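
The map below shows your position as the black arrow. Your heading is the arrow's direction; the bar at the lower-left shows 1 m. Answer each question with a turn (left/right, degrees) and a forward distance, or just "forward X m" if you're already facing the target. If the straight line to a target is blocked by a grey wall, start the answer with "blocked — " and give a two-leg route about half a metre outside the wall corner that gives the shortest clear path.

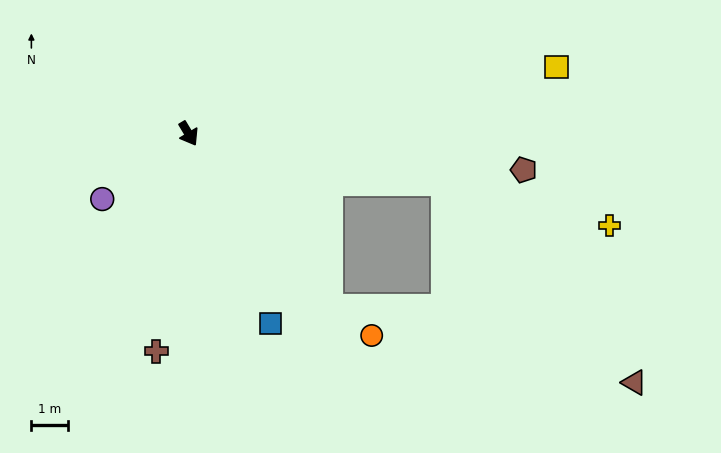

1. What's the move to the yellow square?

turn left 69°, forward 10.3 m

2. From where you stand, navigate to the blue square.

turn right 8°, forward 5.7 m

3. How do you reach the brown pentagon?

turn left 53°, forward 9.3 m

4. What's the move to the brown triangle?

blocked — turn left 49°, forward 7.2 m, then turn right 37°, forward 7.6 m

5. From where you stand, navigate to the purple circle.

turn right 84°, forward 3.0 m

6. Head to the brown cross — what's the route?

turn right 39°, forward 6.1 m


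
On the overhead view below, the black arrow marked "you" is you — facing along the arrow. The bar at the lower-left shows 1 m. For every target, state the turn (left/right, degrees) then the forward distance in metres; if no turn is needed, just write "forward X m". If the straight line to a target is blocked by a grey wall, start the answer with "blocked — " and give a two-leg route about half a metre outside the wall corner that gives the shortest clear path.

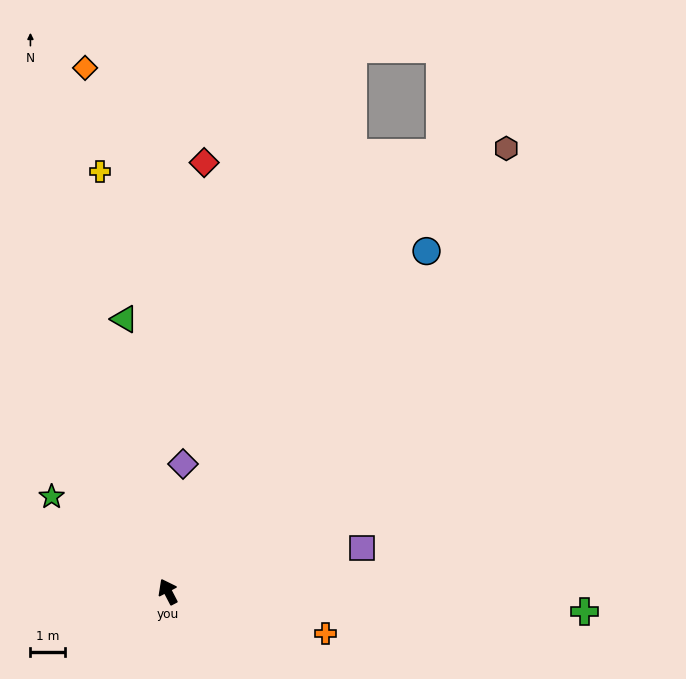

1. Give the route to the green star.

turn left 23°, forward 4.3 m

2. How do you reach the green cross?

turn right 120°, forward 12.1 m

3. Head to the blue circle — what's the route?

turn right 65°, forward 12.4 m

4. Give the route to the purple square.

turn right 105°, forward 5.8 m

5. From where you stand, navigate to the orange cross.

turn right 132°, forward 4.7 m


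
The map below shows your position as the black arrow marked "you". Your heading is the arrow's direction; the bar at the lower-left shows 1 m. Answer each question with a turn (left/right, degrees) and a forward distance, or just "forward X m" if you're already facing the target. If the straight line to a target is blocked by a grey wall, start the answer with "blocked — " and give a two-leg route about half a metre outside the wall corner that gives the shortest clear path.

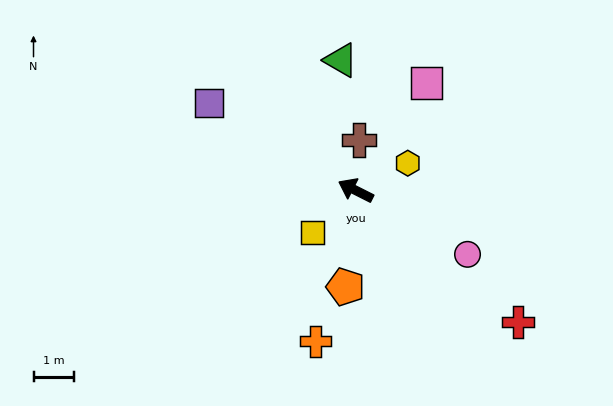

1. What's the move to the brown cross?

turn right 67°, forward 1.2 m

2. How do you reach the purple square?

turn right 4°, forward 4.2 m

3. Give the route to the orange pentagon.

turn left 111°, forward 2.4 m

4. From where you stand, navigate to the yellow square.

turn left 71°, forward 1.5 m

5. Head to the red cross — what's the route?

turn left 168°, forward 5.1 m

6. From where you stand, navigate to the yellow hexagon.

turn right 126°, forward 1.4 m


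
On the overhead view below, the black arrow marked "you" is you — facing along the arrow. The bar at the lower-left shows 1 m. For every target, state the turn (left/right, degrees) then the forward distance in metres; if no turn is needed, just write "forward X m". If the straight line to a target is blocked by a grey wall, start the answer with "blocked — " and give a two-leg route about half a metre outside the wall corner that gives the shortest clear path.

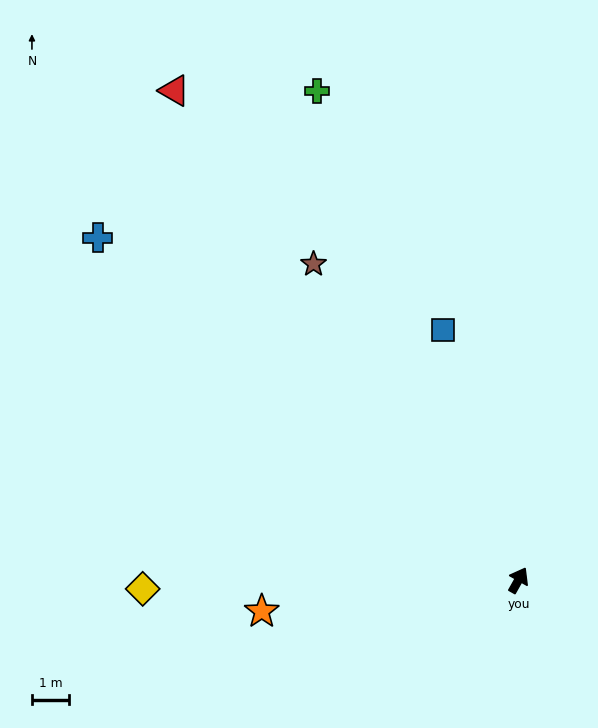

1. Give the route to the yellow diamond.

turn left 121°, forward 10.2 m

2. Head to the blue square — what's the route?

turn left 46°, forward 7.1 m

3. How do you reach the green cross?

turn left 52°, forward 14.3 m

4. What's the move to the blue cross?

turn left 80°, forward 14.7 m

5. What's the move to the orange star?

turn left 126°, forward 7.0 m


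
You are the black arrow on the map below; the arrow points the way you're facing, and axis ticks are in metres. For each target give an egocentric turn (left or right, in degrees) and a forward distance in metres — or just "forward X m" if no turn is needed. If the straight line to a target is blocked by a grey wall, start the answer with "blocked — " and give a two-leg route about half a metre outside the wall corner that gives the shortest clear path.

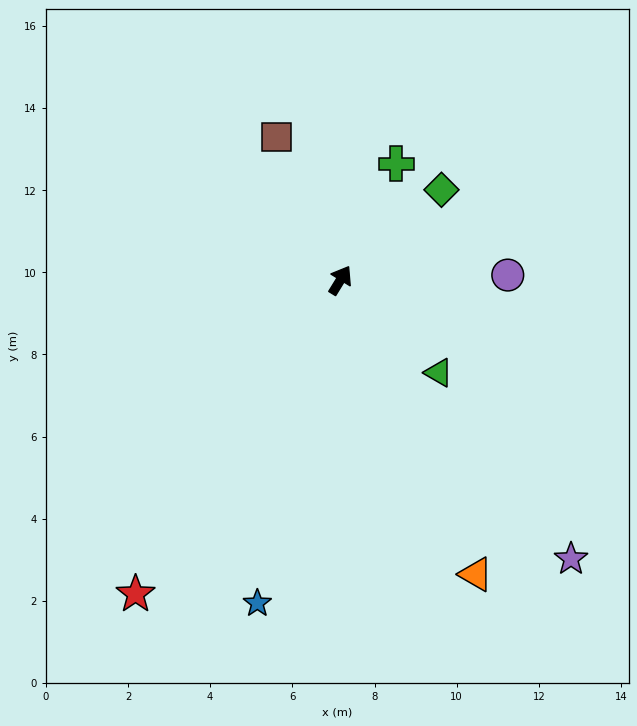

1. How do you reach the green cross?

turn left 6°, forward 3.1 m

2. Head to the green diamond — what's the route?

turn right 17°, forward 3.3 m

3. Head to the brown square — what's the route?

turn left 56°, forward 3.8 m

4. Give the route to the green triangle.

turn right 102°, forward 3.3 m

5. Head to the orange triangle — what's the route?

turn right 124°, forward 7.9 m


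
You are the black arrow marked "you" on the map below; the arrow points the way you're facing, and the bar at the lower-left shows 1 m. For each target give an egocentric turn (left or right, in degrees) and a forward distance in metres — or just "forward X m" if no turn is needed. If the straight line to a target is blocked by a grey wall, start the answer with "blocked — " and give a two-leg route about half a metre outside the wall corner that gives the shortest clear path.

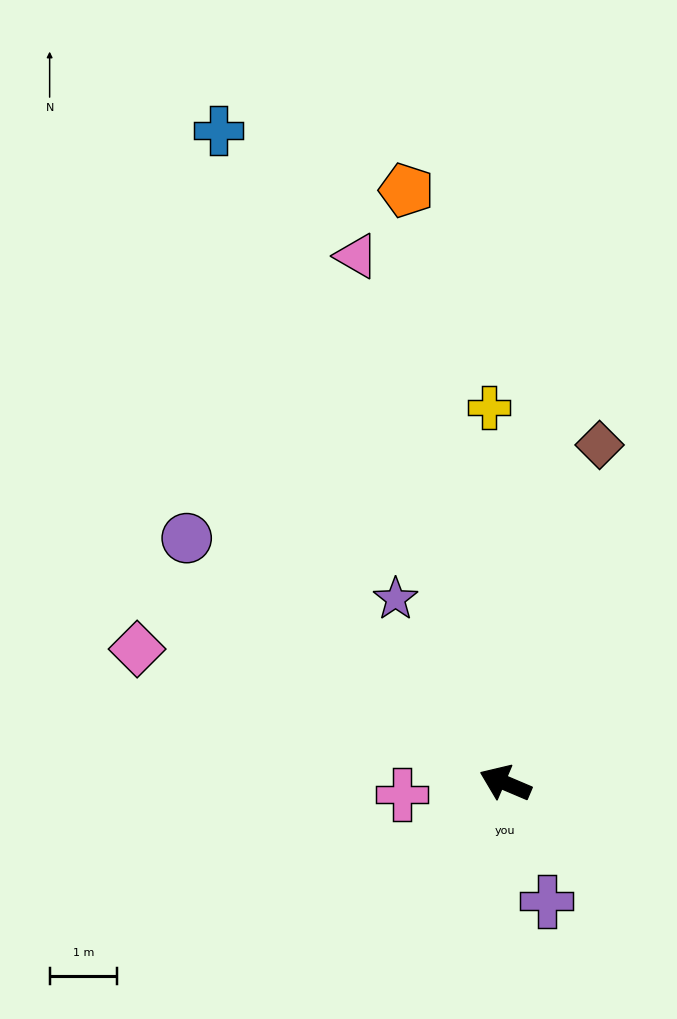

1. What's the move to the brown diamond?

turn right 83°, forward 5.2 m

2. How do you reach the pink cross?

turn left 29°, forward 1.5 m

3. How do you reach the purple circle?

turn right 15°, forward 5.9 m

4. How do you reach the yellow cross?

turn right 65°, forward 5.5 m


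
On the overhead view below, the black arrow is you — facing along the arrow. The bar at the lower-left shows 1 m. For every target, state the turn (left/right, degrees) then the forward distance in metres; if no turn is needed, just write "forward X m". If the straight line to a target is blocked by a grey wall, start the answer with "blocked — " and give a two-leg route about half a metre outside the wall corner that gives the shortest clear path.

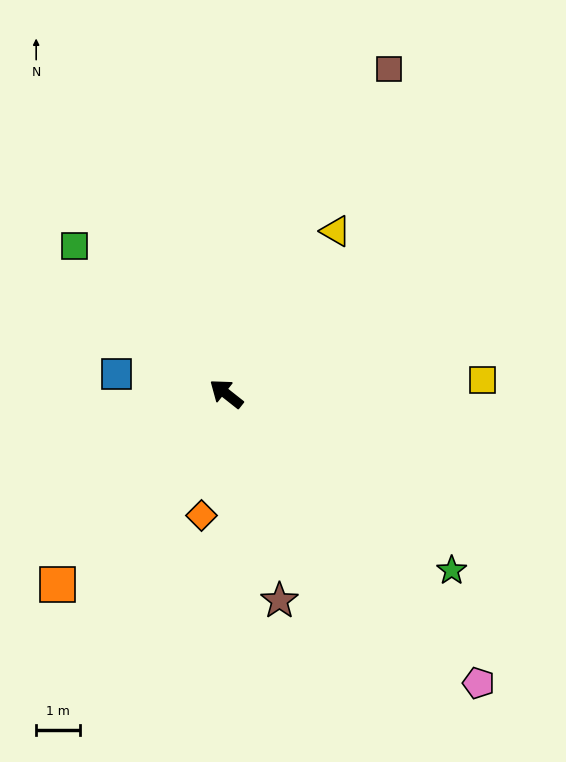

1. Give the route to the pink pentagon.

turn left 169°, forward 8.8 m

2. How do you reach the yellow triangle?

turn right 86°, forward 4.5 m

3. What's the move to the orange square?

turn left 87°, forward 5.8 m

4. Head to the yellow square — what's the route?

turn right 139°, forward 5.8 m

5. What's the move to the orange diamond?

turn left 117°, forward 2.8 m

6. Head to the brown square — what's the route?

turn right 78°, forward 8.3 m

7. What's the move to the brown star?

turn left 143°, forward 4.9 m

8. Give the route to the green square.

turn right 6°, forward 4.8 m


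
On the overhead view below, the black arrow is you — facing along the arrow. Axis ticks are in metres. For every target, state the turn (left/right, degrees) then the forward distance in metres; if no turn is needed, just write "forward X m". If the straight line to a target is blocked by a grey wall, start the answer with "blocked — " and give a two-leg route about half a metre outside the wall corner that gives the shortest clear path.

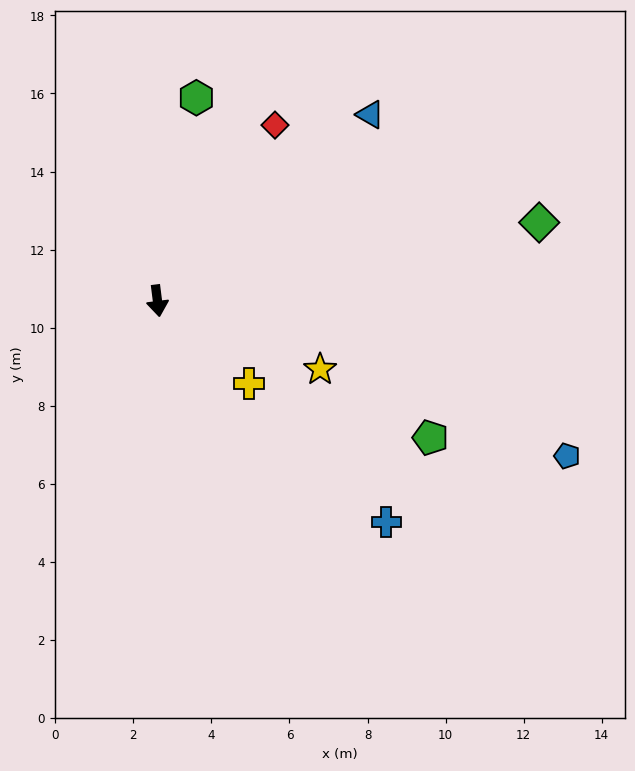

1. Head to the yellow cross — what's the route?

turn left 41°, forward 3.2 m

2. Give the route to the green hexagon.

turn left 162°, forward 5.3 m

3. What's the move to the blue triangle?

turn left 124°, forward 7.2 m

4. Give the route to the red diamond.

turn left 139°, forward 5.4 m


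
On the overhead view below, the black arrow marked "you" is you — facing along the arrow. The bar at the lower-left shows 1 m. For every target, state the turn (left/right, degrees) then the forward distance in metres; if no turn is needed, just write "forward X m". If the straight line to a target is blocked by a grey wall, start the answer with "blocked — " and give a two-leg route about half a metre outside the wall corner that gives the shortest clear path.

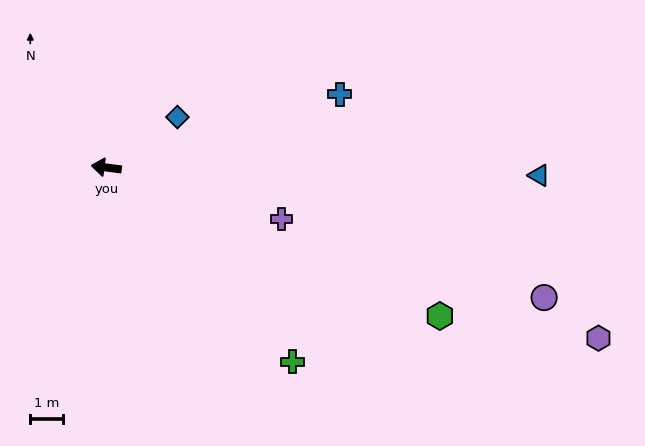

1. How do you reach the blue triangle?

turn right 174°, forward 13.1 m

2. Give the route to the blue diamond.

turn right 137°, forward 2.6 m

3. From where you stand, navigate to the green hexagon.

turn left 163°, forward 11.1 m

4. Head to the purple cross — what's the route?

turn left 171°, forward 5.5 m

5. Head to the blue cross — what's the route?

turn right 155°, forward 7.4 m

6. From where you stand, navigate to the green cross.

turn left 141°, forward 8.2 m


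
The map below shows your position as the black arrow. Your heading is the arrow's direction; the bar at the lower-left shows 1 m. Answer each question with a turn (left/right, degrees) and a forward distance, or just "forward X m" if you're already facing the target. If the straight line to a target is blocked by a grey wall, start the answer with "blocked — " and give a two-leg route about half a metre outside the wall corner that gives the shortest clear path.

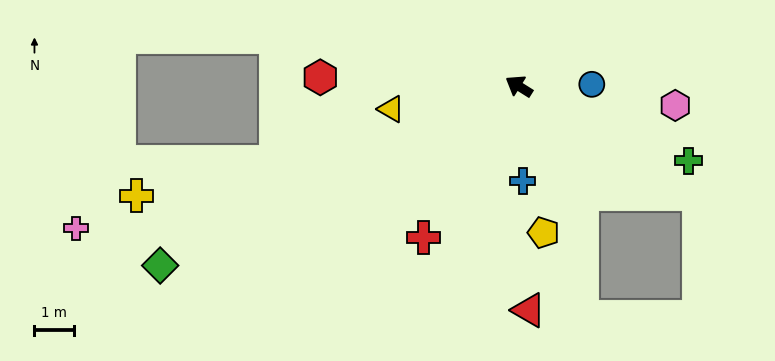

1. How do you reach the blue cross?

turn left 124°, forward 2.4 m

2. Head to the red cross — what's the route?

turn left 90°, forward 4.5 m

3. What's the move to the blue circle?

turn right 146°, forward 1.9 m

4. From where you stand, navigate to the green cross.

turn right 172°, forward 4.7 m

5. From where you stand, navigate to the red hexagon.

turn left 30°, forward 5.0 m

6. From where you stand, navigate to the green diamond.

turn left 59°, forward 10.2 m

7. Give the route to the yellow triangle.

turn left 42°, forward 3.3 m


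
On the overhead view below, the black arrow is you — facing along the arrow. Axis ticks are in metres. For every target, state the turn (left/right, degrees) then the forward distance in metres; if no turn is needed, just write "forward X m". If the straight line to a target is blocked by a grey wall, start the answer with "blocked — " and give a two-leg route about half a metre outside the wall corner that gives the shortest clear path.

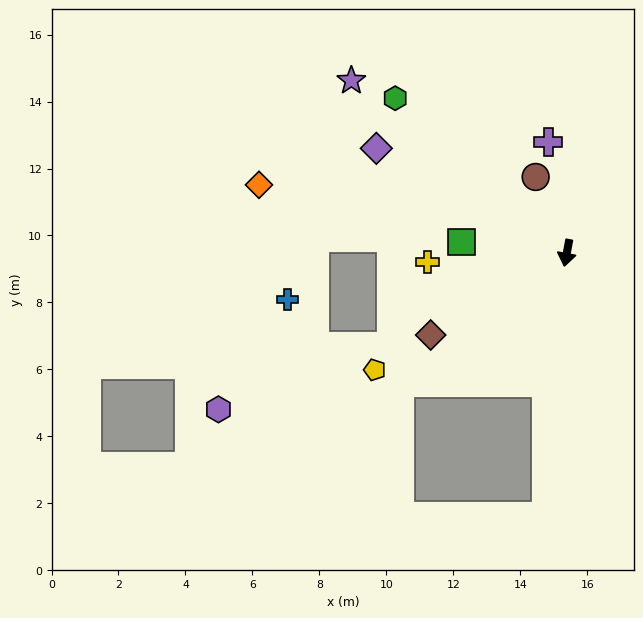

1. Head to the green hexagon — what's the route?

turn right 121°, forward 6.9 m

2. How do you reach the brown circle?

turn right 147°, forward 2.5 m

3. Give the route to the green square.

turn right 85°, forward 3.2 m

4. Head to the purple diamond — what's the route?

turn right 108°, forward 6.5 m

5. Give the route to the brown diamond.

turn right 48°, forward 4.7 m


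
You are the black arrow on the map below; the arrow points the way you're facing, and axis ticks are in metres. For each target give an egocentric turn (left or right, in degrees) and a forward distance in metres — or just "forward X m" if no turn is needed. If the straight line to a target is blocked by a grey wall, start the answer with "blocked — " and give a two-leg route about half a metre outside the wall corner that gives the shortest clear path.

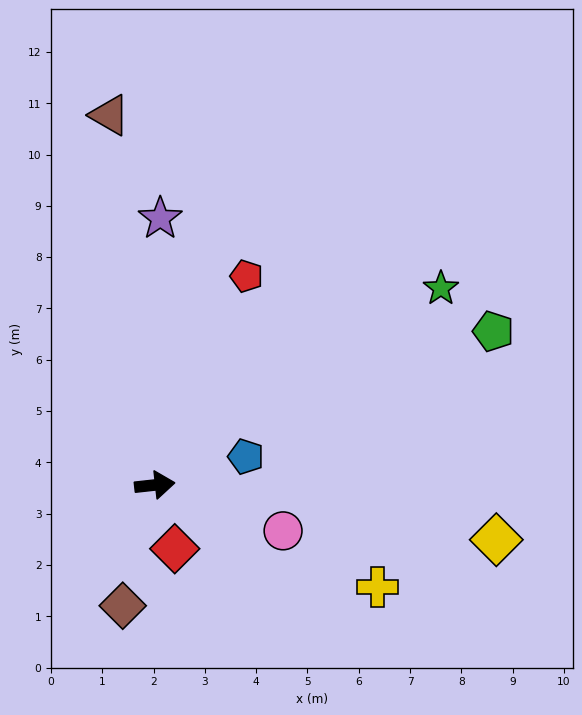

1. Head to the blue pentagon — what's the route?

turn left 11°, forward 1.9 m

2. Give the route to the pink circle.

turn right 26°, forward 2.7 m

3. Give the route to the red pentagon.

turn left 60°, forward 4.4 m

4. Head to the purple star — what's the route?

turn left 83°, forward 5.2 m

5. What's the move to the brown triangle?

turn left 91°, forward 7.3 m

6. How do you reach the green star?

turn left 28°, forward 6.8 m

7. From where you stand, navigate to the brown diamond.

turn right 111°, forward 2.4 m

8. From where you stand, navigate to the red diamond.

turn right 79°, forward 1.3 m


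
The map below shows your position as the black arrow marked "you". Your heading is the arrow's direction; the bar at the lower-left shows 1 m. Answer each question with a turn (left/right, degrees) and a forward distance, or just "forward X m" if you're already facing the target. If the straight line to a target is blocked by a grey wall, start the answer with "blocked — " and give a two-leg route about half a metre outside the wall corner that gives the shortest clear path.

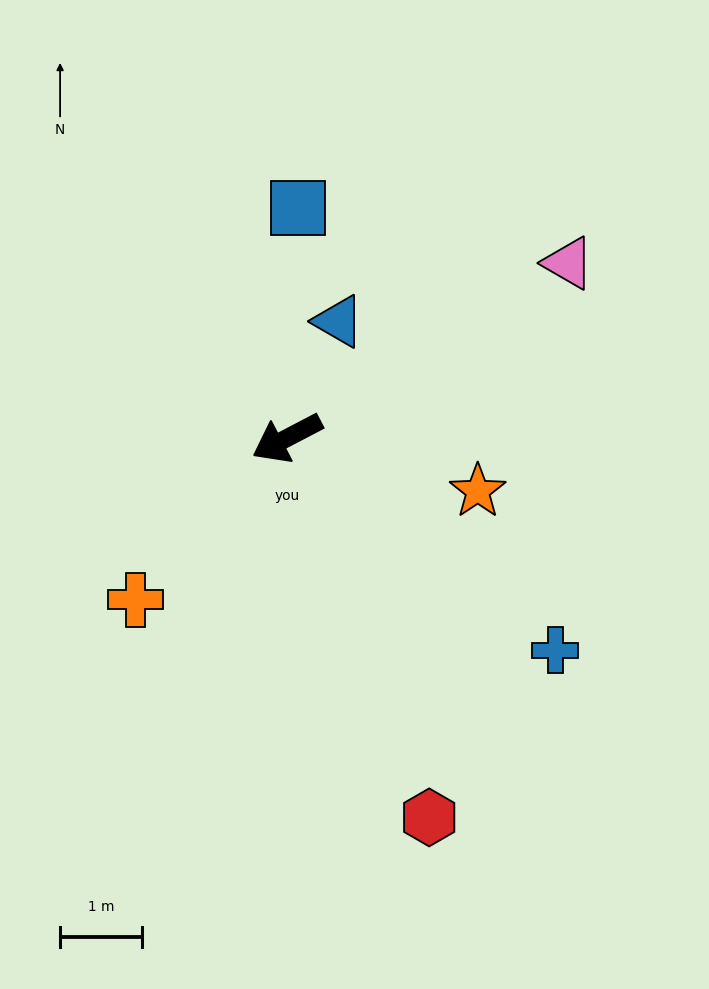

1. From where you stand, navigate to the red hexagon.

turn left 83°, forward 4.9 m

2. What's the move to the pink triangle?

turn right 176°, forward 4.0 m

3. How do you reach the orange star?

turn left 137°, forward 2.4 m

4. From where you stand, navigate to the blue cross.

turn left 114°, forward 4.2 m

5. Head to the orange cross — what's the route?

turn left 19°, forward 2.7 m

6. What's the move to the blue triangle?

turn right 141°, forward 1.6 m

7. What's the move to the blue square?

turn right 120°, forward 2.8 m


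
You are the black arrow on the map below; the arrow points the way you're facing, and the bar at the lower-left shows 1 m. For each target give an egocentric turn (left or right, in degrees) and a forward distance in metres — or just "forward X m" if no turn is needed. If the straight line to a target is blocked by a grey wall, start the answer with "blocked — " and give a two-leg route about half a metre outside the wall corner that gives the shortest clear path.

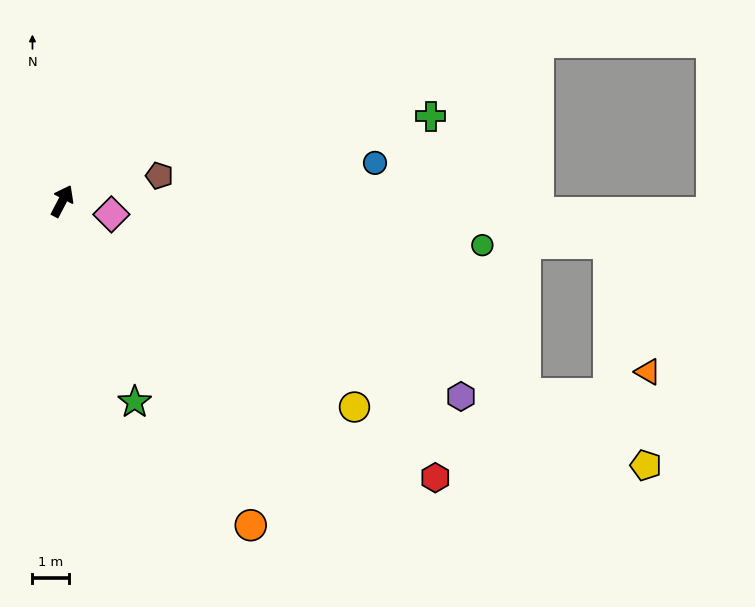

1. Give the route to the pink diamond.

turn right 78°, forward 1.4 m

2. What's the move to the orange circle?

turn right 122°, forward 10.2 m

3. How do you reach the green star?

turn right 133°, forward 5.8 m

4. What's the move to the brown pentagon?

turn right 48°, forward 2.7 m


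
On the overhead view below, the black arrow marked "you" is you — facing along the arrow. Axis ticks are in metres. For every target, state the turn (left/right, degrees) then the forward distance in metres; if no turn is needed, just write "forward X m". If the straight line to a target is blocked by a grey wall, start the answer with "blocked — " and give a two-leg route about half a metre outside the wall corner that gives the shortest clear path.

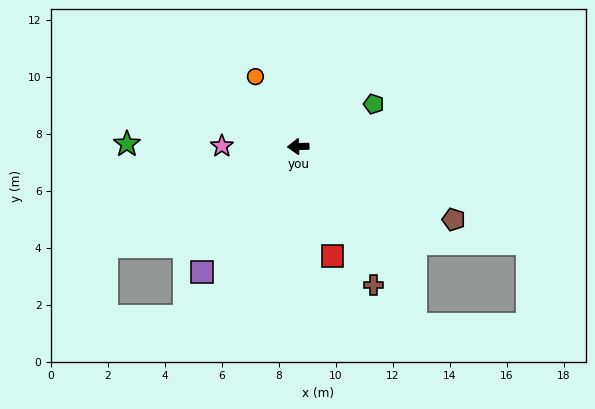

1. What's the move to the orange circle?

turn right 60°, forward 2.9 m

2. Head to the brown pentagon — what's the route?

turn left 153°, forward 6.0 m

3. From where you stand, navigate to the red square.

turn left 106°, forward 4.0 m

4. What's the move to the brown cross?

turn left 117°, forward 5.5 m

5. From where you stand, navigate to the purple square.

turn left 51°, forward 5.6 m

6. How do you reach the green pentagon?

turn right 152°, forward 3.0 m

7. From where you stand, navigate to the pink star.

turn right 2°, forward 2.7 m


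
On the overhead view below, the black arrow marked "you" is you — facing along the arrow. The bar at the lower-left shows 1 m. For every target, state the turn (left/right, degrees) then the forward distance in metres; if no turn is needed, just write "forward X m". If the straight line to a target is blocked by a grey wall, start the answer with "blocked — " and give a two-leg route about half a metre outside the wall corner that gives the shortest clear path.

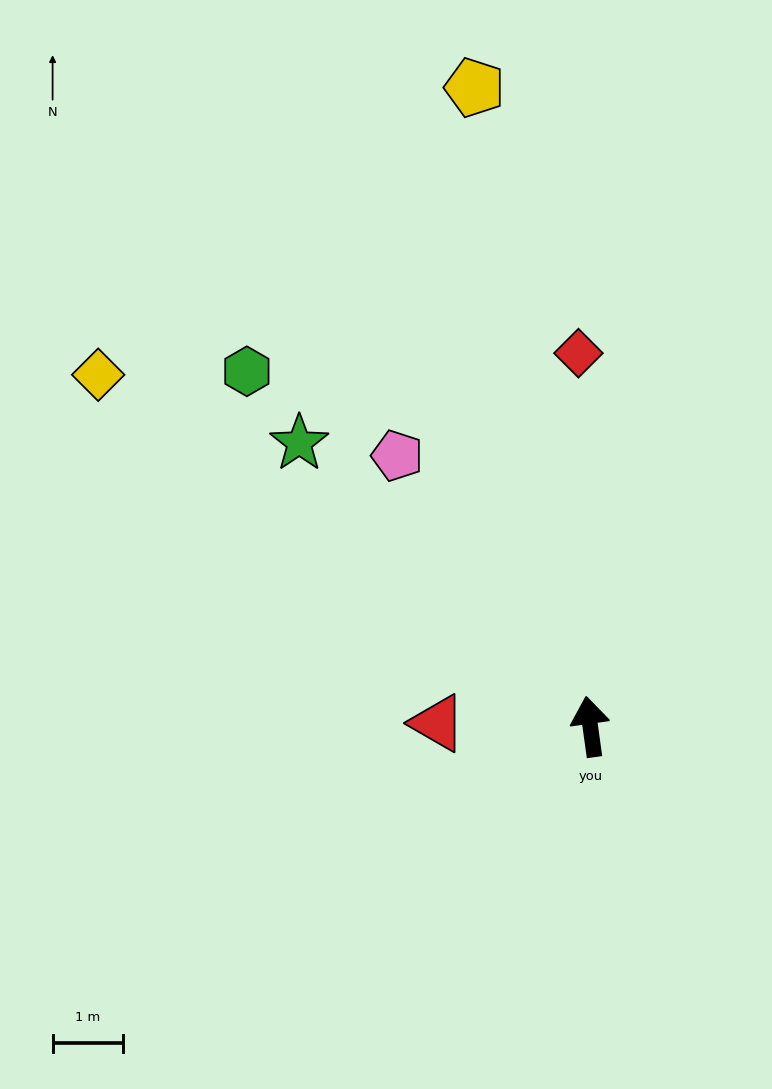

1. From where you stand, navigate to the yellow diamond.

turn left 47°, forward 8.6 m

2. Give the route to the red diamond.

turn right 6°, forward 5.3 m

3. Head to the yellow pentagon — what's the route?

turn left 2°, forward 9.2 m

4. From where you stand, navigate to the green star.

turn left 38°, forward 5.8 m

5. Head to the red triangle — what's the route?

turn left 81°, forward 2.2 m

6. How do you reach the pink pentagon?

turn left 28°, forward 4.7 m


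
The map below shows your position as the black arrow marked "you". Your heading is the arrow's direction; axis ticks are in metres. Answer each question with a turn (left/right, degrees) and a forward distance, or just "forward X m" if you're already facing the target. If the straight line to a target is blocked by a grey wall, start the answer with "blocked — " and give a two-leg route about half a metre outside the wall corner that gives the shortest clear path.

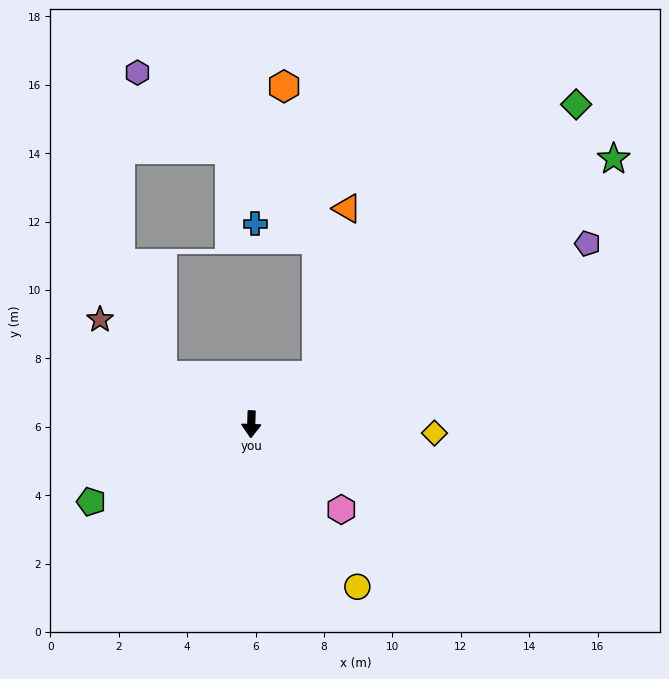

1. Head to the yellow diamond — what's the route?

turn left 89°, forward 5.4 m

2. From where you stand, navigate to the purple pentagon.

turn left 120°, forward 11.2 m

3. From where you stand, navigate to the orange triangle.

blocked — turn left 129°, forward 2.4 m, then turn left 42°, forward 5.0 m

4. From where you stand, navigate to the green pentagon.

turn right 62°, forward 5.2 m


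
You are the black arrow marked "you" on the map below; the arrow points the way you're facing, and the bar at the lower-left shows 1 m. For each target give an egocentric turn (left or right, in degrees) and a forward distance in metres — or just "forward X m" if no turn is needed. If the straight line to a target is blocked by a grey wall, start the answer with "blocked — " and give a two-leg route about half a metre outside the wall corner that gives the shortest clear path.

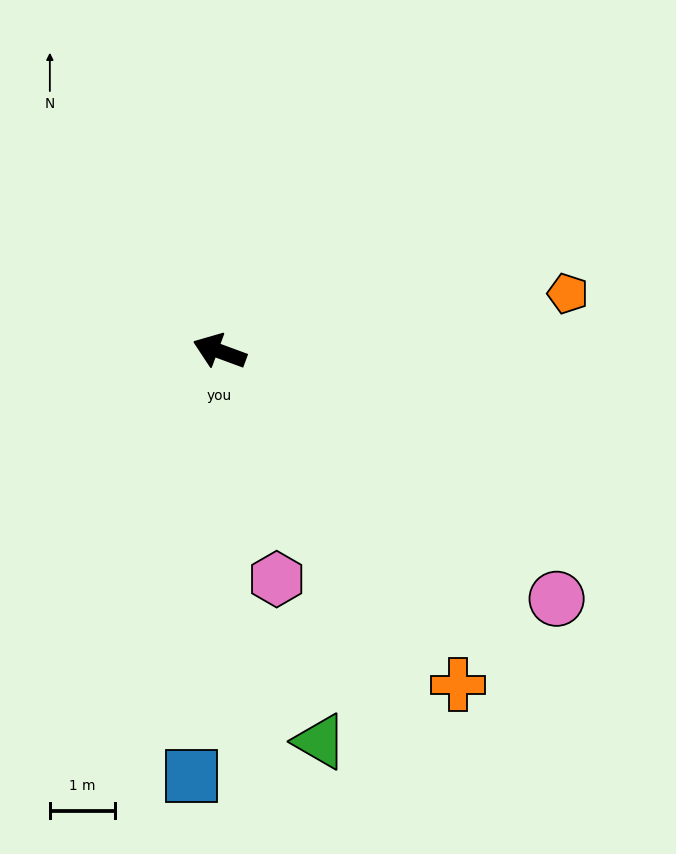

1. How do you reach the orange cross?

turn left 146°, forward 6.3 m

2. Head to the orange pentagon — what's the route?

turn right 150°, forward 5.4 m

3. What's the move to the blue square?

turn left 106°, forward 6.6 m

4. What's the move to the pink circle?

turn left 164°, forward 6.4 m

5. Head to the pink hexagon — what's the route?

turn left 124°, forward 3.6 m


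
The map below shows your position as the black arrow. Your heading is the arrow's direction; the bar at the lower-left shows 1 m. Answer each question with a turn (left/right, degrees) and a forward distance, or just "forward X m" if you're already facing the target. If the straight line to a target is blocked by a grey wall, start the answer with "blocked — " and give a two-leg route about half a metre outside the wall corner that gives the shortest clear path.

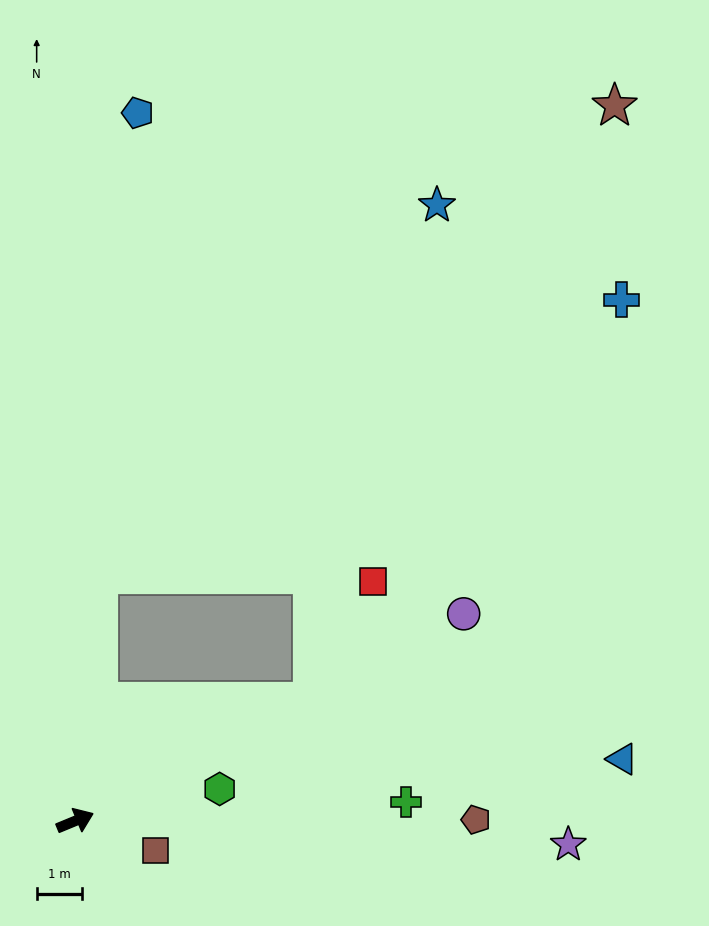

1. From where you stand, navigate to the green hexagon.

turn right 10°, forward 3.3 m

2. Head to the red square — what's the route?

blocked — turn left 4°, forward 5.8 m, then turn left 37°, forward 3.0 m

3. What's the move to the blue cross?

blocked — turn left 62°, forward 5.5 m, then turn right 57°, forward 13.0 m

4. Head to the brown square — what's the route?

turn right 43°, forward 1.9 m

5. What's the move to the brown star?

blocked — turn left 62°, forward 5.5 m, then turn right 42°, forward 15.3 m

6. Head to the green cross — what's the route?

turn right 19°, forward 7.3 m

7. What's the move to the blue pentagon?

turn left 63°, forward 15.6 m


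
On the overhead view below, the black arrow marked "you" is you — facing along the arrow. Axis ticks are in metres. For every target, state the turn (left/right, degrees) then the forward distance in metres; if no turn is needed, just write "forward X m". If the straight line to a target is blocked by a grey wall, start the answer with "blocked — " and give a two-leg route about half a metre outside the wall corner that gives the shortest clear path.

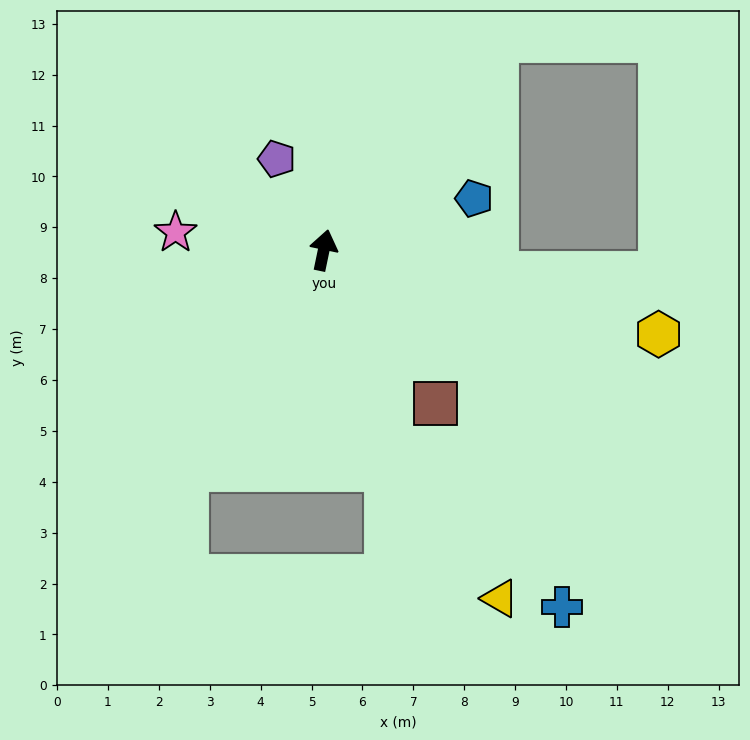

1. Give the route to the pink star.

turn left 95°, forward 2.9 m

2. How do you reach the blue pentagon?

turn right 59°, forward 3.1 m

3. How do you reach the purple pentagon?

turn left 39°, forward 2.0 m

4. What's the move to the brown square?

turn right 132°, forward 3.7 m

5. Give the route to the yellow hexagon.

turn right 92°, forward 6.8 m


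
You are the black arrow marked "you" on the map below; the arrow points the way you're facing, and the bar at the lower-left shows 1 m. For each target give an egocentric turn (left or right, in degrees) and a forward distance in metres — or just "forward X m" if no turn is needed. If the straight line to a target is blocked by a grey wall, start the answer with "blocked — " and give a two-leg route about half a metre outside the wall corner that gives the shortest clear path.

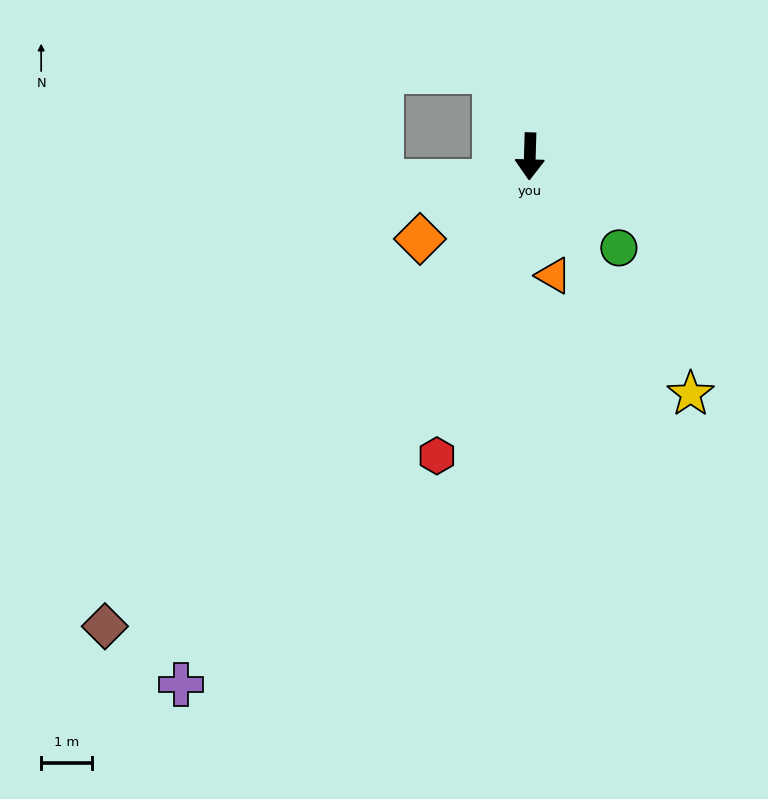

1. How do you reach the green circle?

turn left 46°, forward 2.5 m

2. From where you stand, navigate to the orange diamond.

turn right 51°, forward 2.7 m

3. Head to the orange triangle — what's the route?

turn left 13°, forward 2.4 m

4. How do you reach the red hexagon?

turn right 16°, forward 6.1 m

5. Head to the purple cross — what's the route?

turn right 32°, forward 12.3 m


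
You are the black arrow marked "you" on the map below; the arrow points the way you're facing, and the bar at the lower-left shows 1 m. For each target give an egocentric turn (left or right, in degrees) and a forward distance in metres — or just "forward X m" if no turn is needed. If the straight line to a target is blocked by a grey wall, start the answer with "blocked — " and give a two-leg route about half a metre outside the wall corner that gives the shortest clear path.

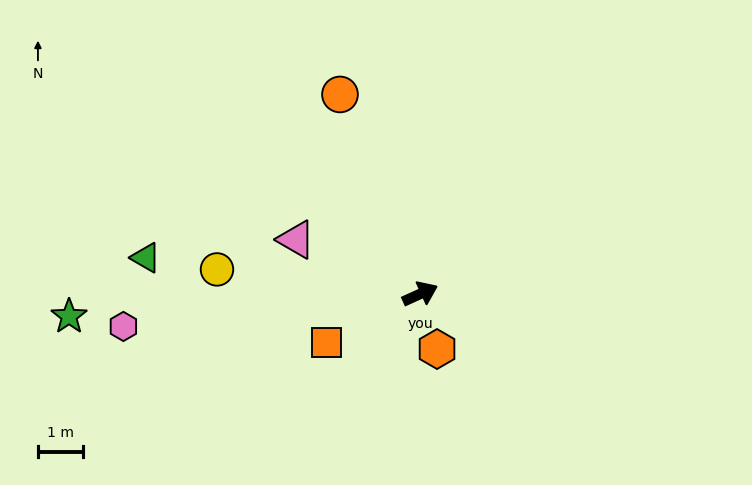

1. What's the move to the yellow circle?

turn left 149°, forward 4.6 m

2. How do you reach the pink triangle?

turn left 132°, forward 3.0 m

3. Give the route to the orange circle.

turn left 88°, forward 4.8 m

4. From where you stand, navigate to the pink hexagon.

turn left 162°, forward 6.7 m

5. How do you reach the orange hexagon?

turn right 97°, forward 1.3 m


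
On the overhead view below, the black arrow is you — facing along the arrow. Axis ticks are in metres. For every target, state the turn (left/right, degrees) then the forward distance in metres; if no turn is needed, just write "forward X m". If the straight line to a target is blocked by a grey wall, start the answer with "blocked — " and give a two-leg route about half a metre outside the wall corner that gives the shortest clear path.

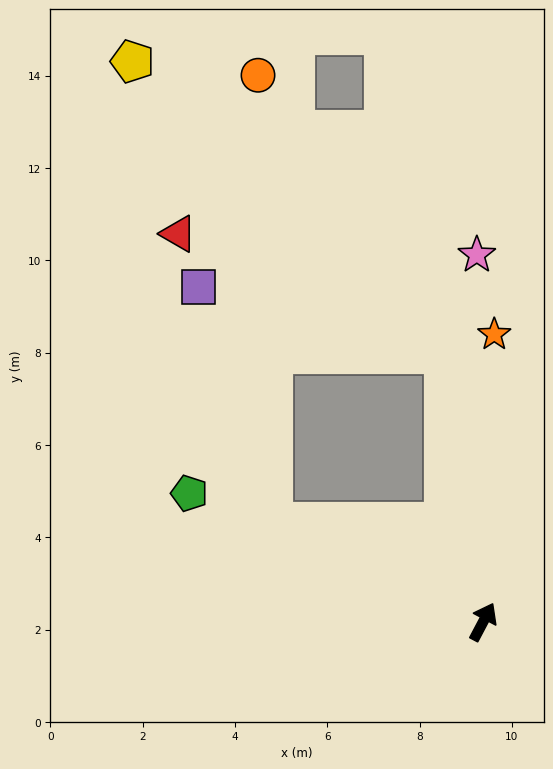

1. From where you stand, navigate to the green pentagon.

turn left 94°, forward 6.9 m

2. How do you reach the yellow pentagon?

blocked — turn left 36°, forward 5.9 m, then turn left 39°, forward 9.3 m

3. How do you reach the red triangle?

blocked — turn left 36°, forward 5.9 m, then turn left 57°, forward 6.3 m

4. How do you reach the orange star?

turn left 26°, forward 6.2 m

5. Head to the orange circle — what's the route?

blocked — turn left 36°, forward 5.9 m, then turn left 26°, forward 7.3 m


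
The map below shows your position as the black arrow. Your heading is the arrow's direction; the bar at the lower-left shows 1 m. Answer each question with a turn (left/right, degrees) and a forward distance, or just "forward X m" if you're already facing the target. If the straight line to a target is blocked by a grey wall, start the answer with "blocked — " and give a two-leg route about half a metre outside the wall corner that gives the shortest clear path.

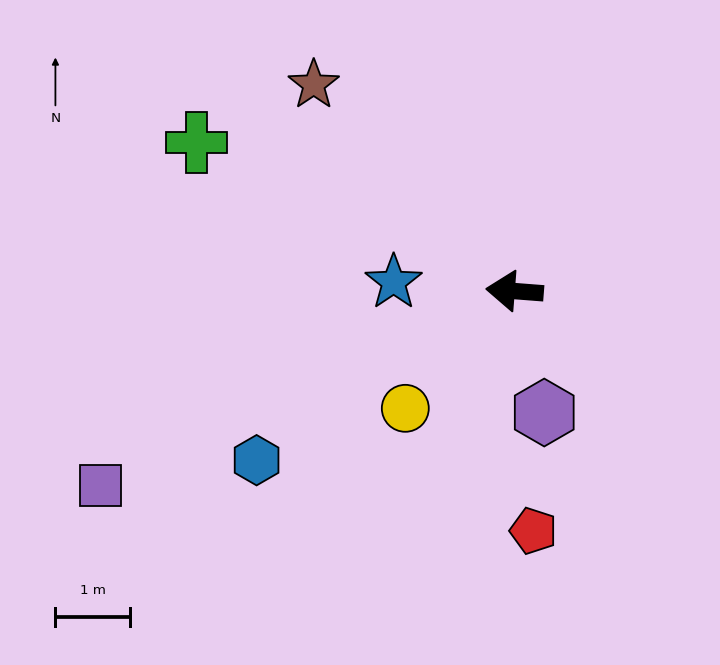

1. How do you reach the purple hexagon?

turn left 108°, forward 1.7 m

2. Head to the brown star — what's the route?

turn right 41°, forward 3.9 m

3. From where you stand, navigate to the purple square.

turn left 30°, forward 6.1 m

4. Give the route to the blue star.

forward 1.6 m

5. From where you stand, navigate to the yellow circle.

turn left 51°, forward 2.2 m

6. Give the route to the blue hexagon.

turn left 38°, forward 4.1 m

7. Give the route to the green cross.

turn right 21°, forward 4.7 m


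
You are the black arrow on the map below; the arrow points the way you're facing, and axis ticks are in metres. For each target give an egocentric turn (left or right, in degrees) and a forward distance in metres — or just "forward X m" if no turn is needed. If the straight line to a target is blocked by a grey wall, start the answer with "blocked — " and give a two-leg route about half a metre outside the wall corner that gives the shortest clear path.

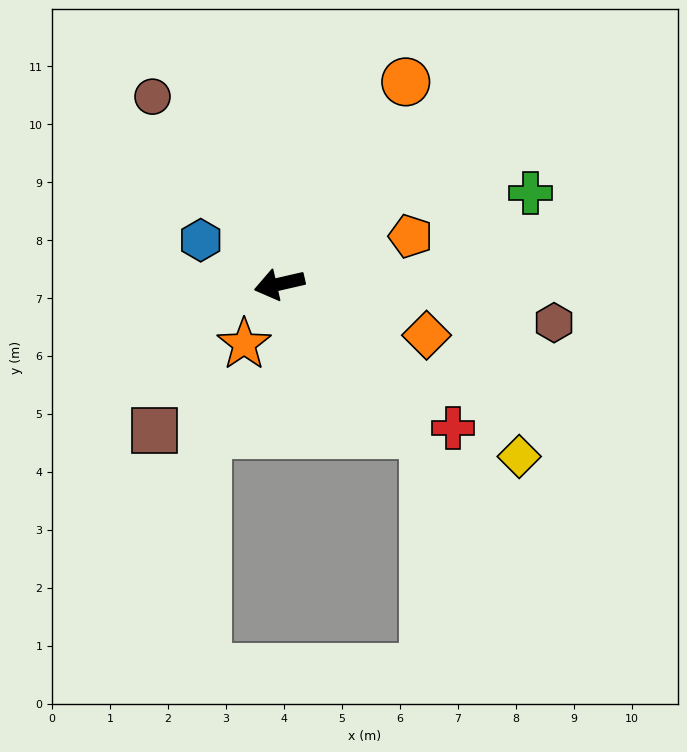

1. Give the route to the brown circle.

turn right 69°, forward 3.9 m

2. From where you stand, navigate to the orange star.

turn left 47°, forward 1.2 m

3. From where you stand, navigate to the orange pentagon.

turn right 173°, forward 2.4 m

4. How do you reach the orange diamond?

turn left 148°, forward 2.7 m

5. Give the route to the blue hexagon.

turn right 42°, forward 1.6 m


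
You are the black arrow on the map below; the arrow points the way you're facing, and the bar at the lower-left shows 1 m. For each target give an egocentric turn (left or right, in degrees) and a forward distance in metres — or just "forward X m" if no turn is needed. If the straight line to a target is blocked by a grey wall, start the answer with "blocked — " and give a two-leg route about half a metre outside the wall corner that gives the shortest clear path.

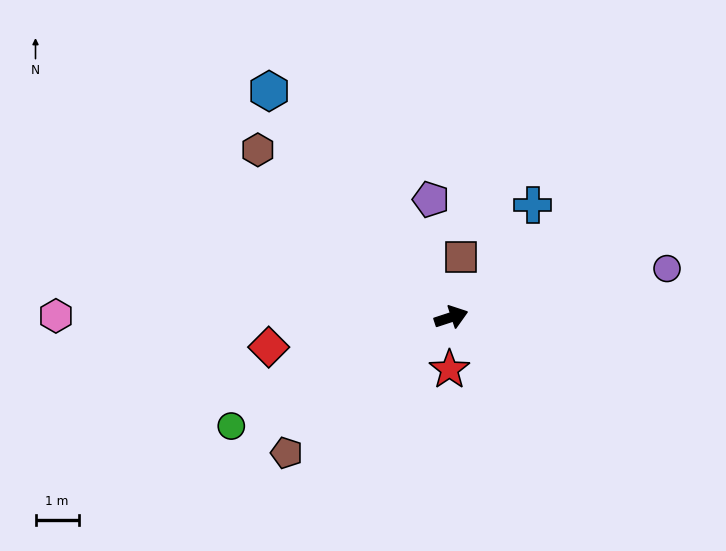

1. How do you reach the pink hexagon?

turn left 162°, forward 9.2 m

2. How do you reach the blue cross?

turn left 36°, forward 3.2 m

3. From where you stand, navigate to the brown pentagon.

turn right 159°, forward 5.0 m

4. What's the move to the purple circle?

turn right 5°, forward 5.1 m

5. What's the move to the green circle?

turn right 172°, forward 5.7 m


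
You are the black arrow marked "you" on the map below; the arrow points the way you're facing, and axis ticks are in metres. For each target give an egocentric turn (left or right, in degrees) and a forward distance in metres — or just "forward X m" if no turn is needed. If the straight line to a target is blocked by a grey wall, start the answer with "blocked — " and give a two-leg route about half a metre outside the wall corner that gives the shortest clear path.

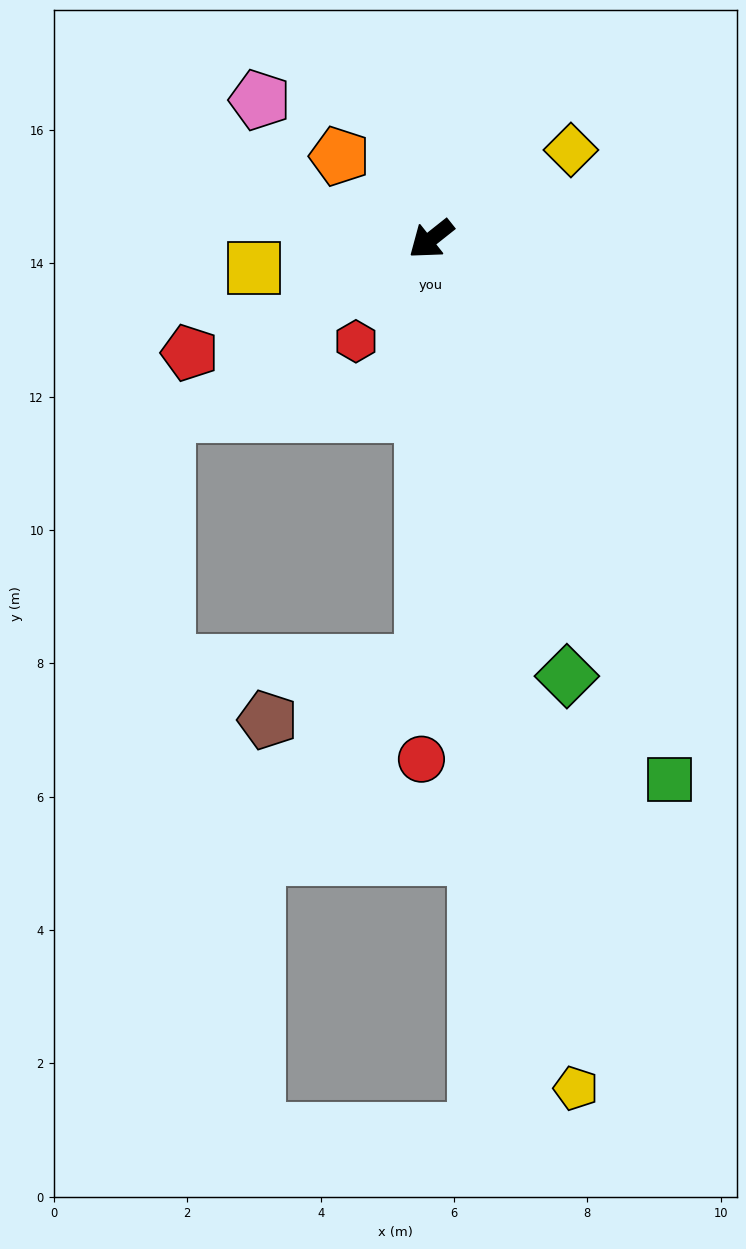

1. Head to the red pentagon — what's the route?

turn right 13°, forward 4.0 m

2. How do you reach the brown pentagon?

blocked — turn left 50°, forward 6.4 m, then turn right 68°, forward 2.5 m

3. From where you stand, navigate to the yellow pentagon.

turn left 61°, forward 12.9 m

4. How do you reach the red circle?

turn left 50°, forward 7.8 m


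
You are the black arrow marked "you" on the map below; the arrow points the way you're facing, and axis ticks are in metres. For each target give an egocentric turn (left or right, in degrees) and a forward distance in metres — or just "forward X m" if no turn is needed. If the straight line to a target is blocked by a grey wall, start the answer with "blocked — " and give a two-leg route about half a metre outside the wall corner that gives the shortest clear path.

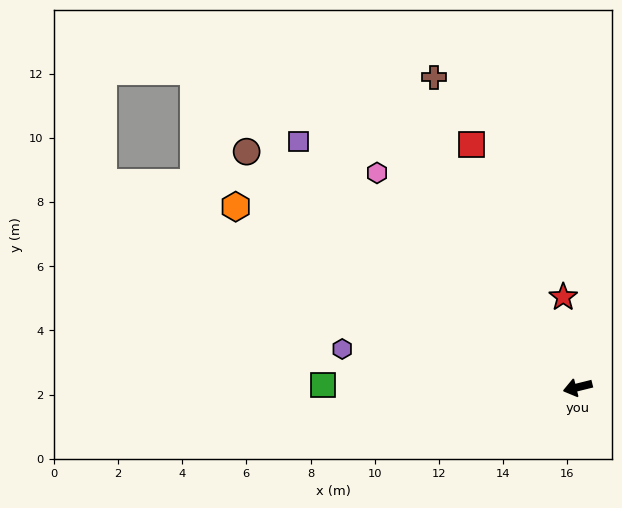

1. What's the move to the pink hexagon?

turn right 61°, forward 9.1 m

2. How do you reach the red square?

turn right 80°, forward 8.3 m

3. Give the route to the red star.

turn right 95°, forward 2.8 m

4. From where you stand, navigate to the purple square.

turn right 55°, forward 11.6 m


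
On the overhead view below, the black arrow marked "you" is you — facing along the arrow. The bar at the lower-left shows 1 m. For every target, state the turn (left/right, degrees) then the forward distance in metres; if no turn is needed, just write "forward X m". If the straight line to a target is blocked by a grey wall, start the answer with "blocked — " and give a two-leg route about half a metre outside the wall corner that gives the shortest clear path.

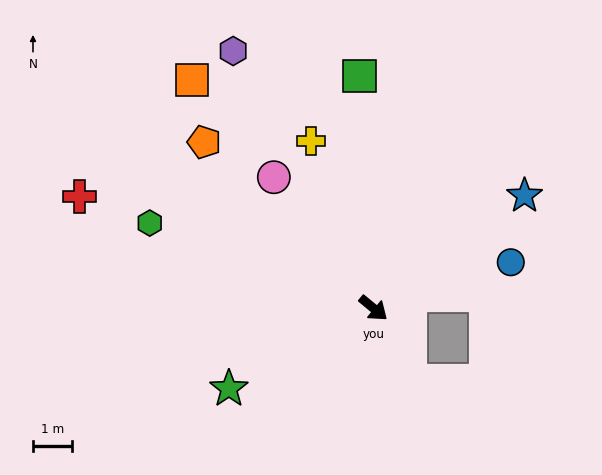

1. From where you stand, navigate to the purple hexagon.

turn left 158°, forward 7.5 m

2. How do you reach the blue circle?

turn left 58°, forward 3.7 m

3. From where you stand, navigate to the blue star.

turn left 76°, forward 4.8 m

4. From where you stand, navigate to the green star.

turn right 111°, forward 4.2 m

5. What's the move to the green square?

turn left 133°, forward 6.0 m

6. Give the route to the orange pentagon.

turn left 175°, forward 6.1 m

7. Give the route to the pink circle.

turn left 167°, forward 4.2 m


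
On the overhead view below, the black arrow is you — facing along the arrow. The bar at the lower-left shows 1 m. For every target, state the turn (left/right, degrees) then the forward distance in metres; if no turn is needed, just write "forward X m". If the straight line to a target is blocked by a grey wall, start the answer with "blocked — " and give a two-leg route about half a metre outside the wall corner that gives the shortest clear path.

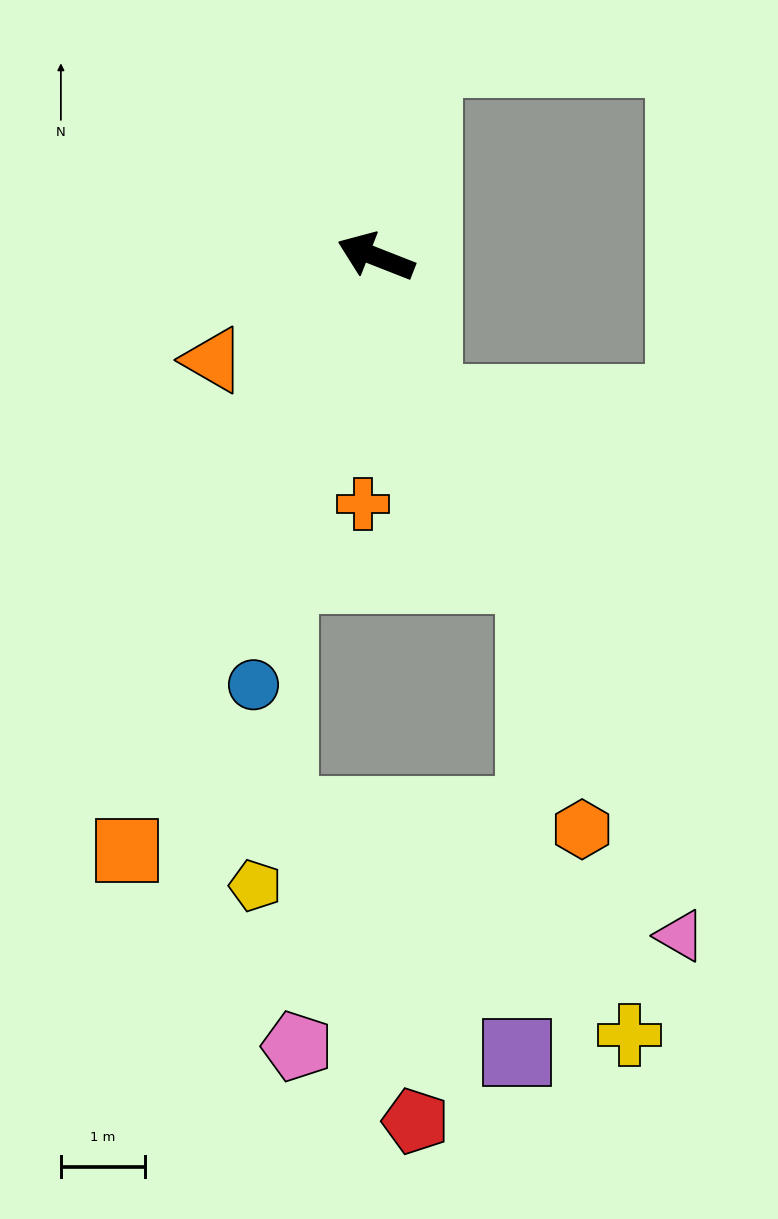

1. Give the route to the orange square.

turn left 89°, forward 7.7 m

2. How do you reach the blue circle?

turn left 95°, forward 5.3 m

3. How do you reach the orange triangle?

turn left 54°, forward 2.3 m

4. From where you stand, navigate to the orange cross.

turn left 108°, forward 3.0 m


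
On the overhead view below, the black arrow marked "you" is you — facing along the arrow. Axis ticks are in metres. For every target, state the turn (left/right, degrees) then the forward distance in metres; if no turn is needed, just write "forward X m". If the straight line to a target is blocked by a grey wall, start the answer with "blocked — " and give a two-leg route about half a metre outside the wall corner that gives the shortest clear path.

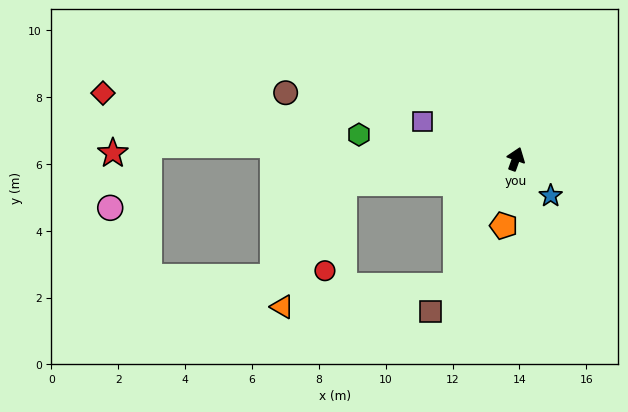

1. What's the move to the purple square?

turn left 88°, forward 3.0 m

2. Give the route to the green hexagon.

turn left 101°, forward 4.8 m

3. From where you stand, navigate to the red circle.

blocked — turn left 117°, forward 5.2 m, then turn left 71°, forward 2.7 m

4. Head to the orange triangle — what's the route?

blocked — turn left 117°, forward 5.2 m, then turn left 57°, forward 4.2 m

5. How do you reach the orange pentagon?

turn right 171°, forward 2.0 m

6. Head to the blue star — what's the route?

turn right 117°, forward 1.5 m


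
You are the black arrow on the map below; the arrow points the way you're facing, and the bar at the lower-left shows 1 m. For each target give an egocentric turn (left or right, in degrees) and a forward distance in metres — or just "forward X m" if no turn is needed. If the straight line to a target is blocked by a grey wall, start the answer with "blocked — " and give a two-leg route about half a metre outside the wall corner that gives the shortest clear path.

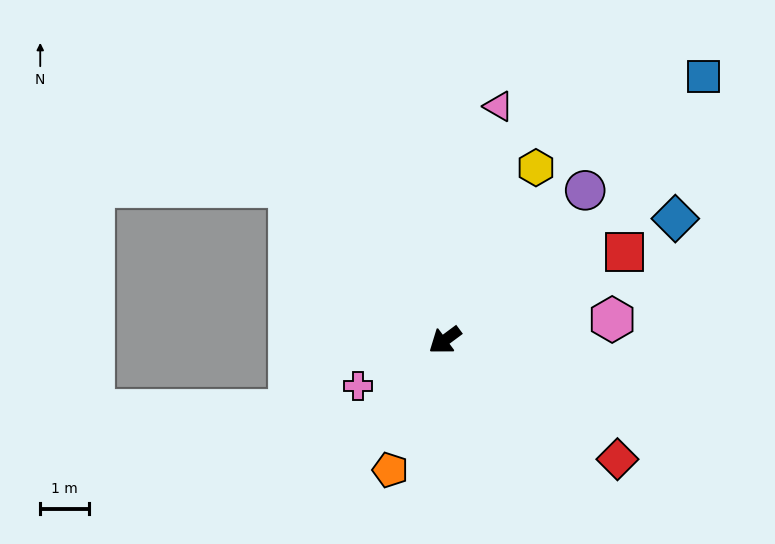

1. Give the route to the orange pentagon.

turn left 31°, forward 2.9 m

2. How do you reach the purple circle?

turn right 170°, forward 4.2 m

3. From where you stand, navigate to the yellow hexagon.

turn right 154°, forward 4.0 m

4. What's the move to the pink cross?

turn right 9°, forward 2.0 m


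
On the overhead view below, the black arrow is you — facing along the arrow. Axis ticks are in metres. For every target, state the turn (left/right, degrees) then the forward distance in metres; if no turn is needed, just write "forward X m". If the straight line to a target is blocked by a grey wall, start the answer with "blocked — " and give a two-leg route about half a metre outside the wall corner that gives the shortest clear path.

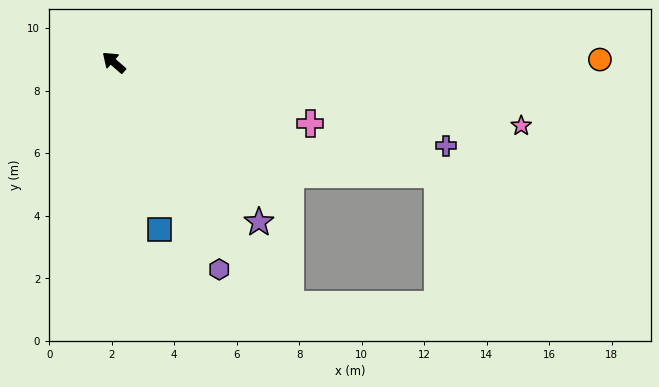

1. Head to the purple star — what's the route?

turn left 173°, forward 6.9 m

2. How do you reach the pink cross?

turn right 156°, forward 6.6 m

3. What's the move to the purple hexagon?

turn left 158°, forward 7.4 m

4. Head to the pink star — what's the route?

turn right 148°, forward 13.2 m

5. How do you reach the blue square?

turn left 146°, forward 5.5 m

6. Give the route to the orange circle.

turn right 138°, forward 15.6 m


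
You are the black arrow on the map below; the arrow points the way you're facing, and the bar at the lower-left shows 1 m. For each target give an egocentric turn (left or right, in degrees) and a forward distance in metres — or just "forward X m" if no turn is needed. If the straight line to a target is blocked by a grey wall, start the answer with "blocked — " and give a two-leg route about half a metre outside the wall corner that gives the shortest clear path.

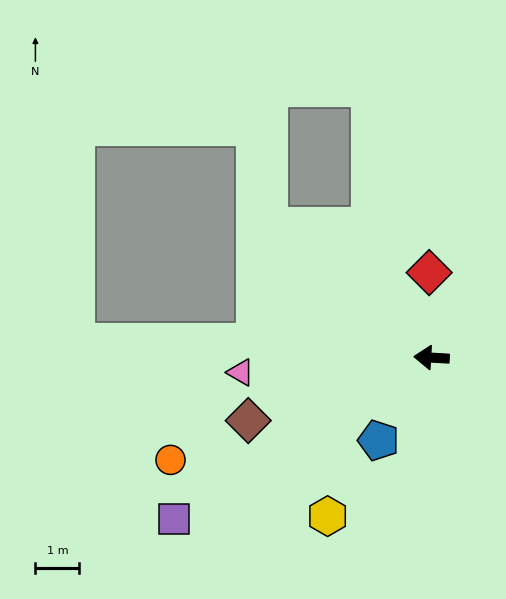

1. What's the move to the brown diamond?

turn left 22°, forward 4.4 m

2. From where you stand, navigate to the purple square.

turn left 35°, forward 6.9 m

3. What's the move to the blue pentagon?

turn left 61°, forward 2.2 m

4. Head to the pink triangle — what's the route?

turn left 8°, forward 4.4 m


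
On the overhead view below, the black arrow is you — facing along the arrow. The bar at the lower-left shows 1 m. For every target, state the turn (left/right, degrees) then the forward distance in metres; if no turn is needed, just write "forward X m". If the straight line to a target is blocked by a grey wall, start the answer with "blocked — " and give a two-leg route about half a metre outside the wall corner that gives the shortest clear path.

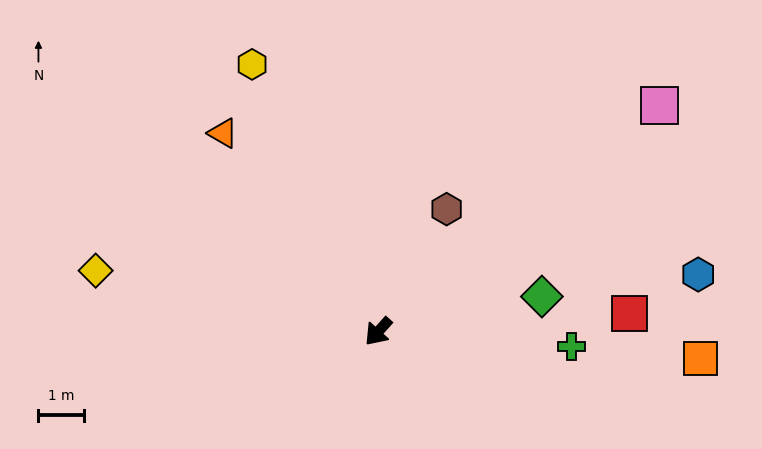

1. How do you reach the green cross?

turn left 128°, forward 4.2 m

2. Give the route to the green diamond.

turn left 144°, forward 3.6 m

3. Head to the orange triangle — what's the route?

turn right 100°, forward 5.5 m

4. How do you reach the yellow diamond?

turn right 60°, forward 6.3 m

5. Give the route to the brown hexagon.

turn right 167°, forward 3.1 m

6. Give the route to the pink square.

turn left 171°, forward 7.9 m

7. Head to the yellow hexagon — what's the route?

turn right 113°, forward 6.4 m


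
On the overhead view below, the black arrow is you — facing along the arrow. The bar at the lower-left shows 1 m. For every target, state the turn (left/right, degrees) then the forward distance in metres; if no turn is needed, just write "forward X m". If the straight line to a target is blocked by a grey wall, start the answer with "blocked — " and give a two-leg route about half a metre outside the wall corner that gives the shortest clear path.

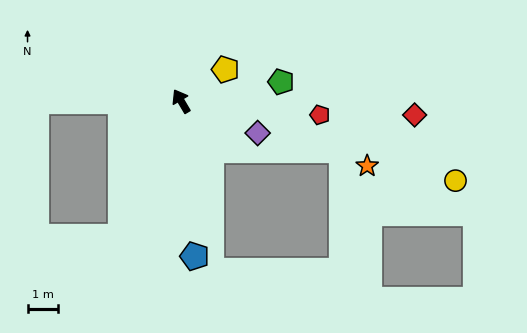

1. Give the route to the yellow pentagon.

turn right 85°, forward 1.8 m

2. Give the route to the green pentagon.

turn right 110°, forward 3.3 m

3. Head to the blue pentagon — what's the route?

turn left 154°, forward 5.1 m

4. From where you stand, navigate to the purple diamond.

turn right 143°, forward 2.7 m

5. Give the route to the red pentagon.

turn right 126°, forward 4.5 m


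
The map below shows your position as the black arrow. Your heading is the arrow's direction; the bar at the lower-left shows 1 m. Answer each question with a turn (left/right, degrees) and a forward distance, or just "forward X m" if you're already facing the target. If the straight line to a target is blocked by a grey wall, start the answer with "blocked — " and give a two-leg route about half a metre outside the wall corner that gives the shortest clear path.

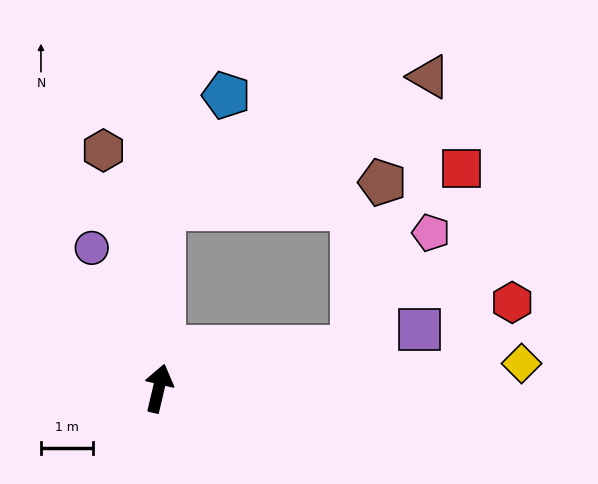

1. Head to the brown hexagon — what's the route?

turn left 26°, forward 4.7 m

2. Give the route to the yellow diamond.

turn right 73°, forward 7.0 m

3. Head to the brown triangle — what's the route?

blocked — turn left 12°, forward 3.5 m, then turn right 62°, forward 5.7 m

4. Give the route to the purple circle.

turn left 39°, forward 3.0 m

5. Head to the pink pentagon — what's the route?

blocked — turn right 65°, forward 3.8 m, then turn left 44°, forward 2.7 m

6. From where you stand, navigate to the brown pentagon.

blocked — turn right 65°, forward 3.8 m, then turn left 68°, forward 3.2 m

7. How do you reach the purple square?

turn right 64°, forward 5.2 m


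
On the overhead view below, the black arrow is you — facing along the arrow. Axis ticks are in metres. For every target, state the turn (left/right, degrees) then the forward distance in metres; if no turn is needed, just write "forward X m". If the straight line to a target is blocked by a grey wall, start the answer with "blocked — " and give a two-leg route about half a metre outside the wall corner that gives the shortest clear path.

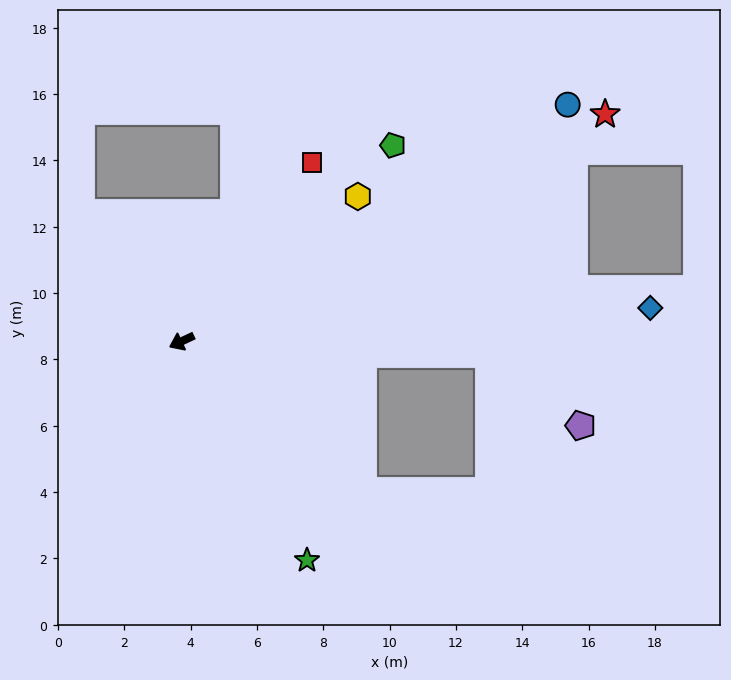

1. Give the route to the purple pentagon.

blocked — turn left 152°, forward 9.3 m, then turn right 35°, forward 3.5 m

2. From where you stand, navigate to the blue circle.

turn right 174°, forward 13.7 m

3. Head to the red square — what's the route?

turn right 151°, forward 6.7 m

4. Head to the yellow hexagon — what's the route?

turn right 166°, forward 6.9 m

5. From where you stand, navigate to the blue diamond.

turn left 159°, forward 14.2 m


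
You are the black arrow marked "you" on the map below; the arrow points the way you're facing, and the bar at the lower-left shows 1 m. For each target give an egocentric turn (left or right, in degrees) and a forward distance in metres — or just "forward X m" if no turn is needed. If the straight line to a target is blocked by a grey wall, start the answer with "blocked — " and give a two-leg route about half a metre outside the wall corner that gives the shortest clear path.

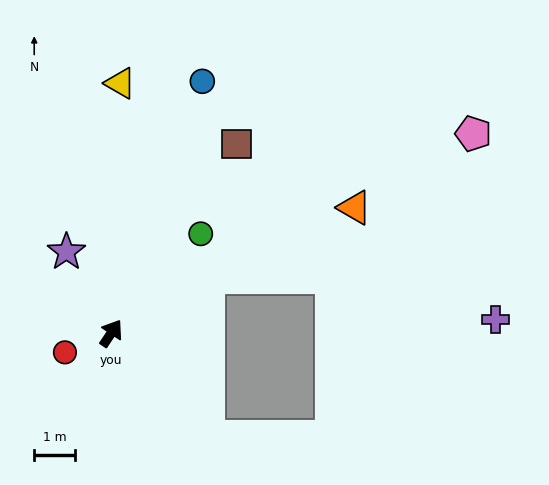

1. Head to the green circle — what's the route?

turn right 8°, forward 3.3 m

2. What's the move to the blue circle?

turn left 14°, forward 6.6 m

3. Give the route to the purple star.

turn left 62°, forward 2.3 m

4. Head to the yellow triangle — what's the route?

turn left 32°, forward 6.1 m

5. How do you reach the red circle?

turn left 146°, forward 1.2 m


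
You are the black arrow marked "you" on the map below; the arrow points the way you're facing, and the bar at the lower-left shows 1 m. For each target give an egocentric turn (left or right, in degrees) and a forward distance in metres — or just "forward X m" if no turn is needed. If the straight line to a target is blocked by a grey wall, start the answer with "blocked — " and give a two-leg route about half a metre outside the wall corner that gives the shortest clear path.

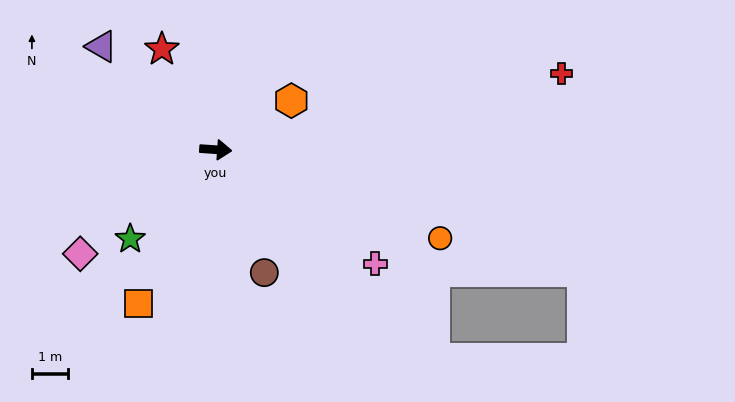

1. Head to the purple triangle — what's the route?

turn left 142°, forward 4.2 m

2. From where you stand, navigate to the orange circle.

turn right 18°, forward 6.7 m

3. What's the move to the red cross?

turn left 16°, forward 9.8 m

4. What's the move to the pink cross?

turn right 32°, forward 5.4 m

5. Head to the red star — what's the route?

turn left 122°, forward 3.1 m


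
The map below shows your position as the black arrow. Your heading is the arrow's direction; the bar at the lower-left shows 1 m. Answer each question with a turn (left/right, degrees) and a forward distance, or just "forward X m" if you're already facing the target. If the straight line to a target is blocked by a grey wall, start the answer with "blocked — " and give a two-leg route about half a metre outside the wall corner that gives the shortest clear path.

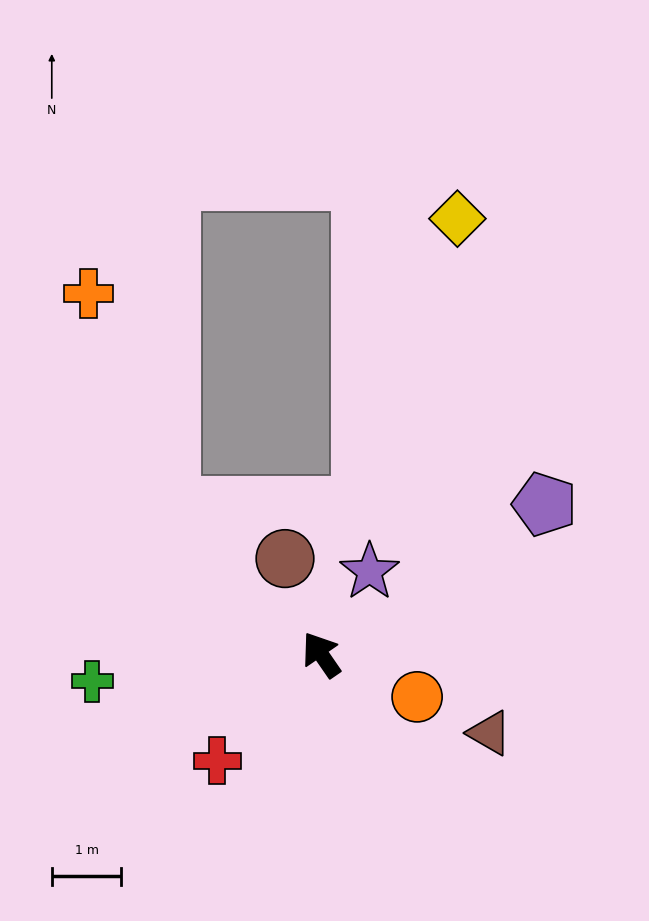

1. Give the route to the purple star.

turn right 65°, forward 1.4 m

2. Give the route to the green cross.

turn left 62°, forward 3.3 m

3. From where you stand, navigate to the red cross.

turn left 101°, forward 2.1 m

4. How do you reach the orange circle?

turn right 148°, forward 1.5 m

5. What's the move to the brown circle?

turn right 14°, forward 1.5 m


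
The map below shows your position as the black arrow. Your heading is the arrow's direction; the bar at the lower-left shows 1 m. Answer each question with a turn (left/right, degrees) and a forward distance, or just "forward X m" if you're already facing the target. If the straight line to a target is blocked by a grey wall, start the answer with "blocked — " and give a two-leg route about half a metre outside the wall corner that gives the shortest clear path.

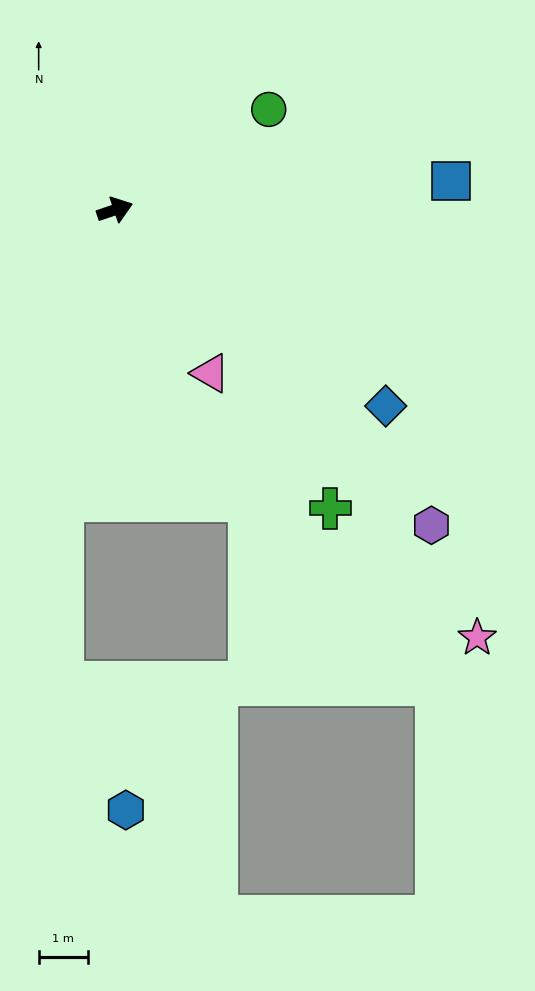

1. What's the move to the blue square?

turn right 14°, forward 6.9 m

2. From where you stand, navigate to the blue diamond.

turn right 55°, forward 6.8 m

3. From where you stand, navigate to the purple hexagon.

turn right 64°, forward 9.1 m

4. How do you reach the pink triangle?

turn right 78°, forward 3.8 m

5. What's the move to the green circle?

turn left 14°, forward 3.7 m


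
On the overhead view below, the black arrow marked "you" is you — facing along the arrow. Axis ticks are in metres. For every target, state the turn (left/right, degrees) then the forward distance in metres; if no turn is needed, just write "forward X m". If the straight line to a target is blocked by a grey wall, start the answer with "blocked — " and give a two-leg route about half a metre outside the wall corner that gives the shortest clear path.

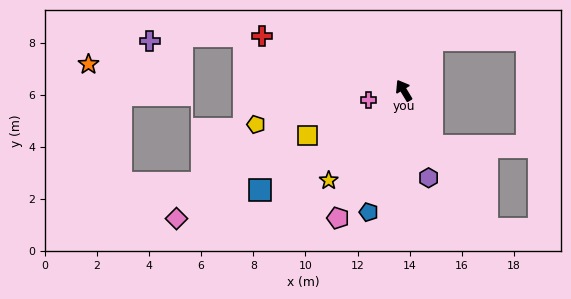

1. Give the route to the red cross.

turn left 38°, forward 5.8 m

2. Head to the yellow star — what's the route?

turn left 109°, forward 4.5 m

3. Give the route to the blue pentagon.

turn left 133°, forward 4.9 m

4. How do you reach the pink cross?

turn left 74°, forward 1.4 m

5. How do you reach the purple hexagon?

turn left 165°, forward 3.5 m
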